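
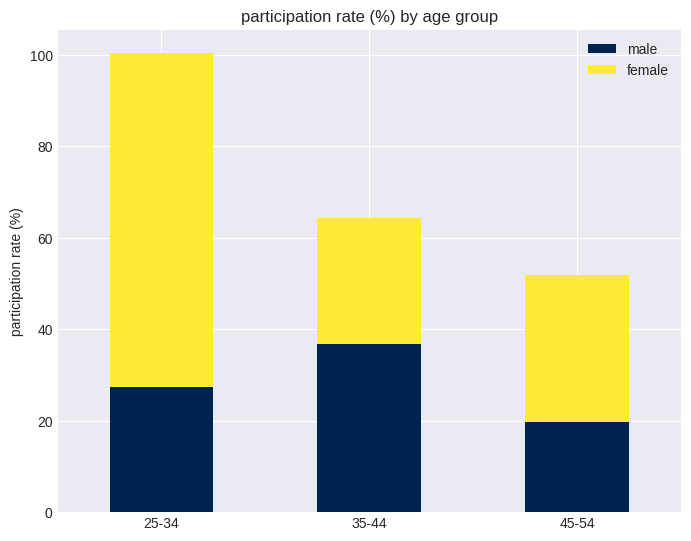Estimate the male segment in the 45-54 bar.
≈ 20

male top ≈ 20, bottom ≈ 0; segment ≈ 20.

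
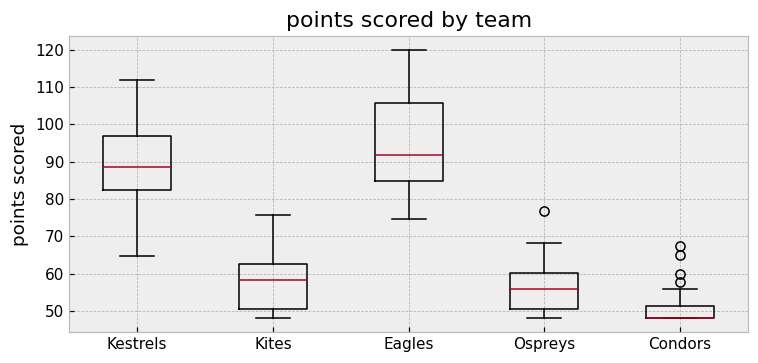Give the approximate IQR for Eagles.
≈ 20

Q3 ≈ 105, Q1 ≈ 85; IQR ≈ 20.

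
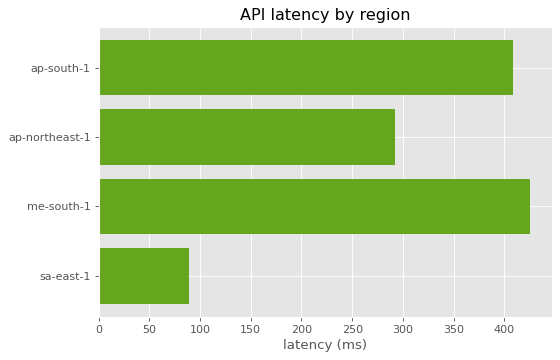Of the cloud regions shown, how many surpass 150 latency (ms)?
3

Above 150: ap-south-1, ap-northeast-1, me-south-1.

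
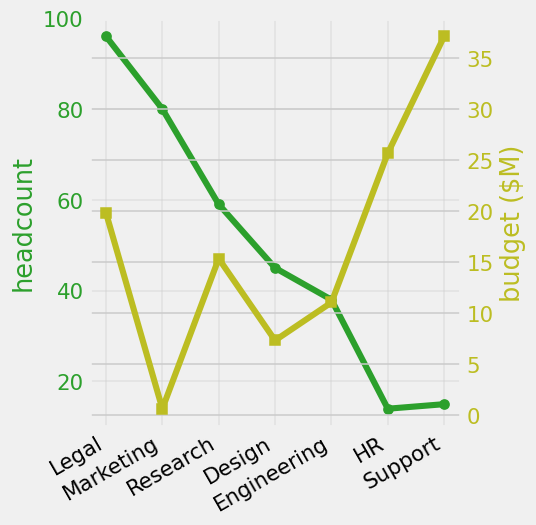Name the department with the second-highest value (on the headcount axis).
Marketing

Top 3 (on the headcount axis): Legal ≈ 100, Marketing ≈ 80, Research ≈ 60.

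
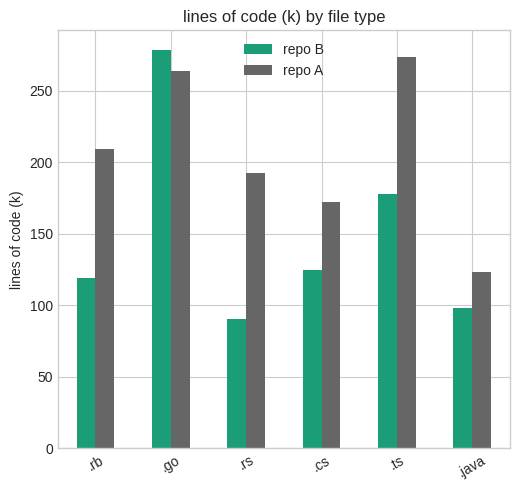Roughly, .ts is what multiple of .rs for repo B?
≈ 1.75×

.ts ≈ 175, .rs ≈ 100; 175/100 ≈ 1.75.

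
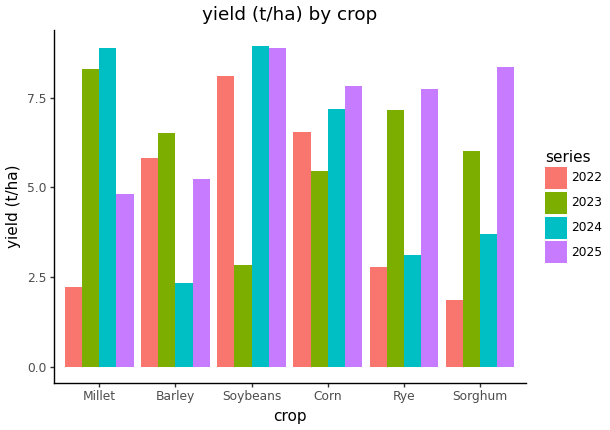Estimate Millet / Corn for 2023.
Millet ≈ 8, Corn ≈ 5; 8/5 ≈ 1.6.

≈ 1.6×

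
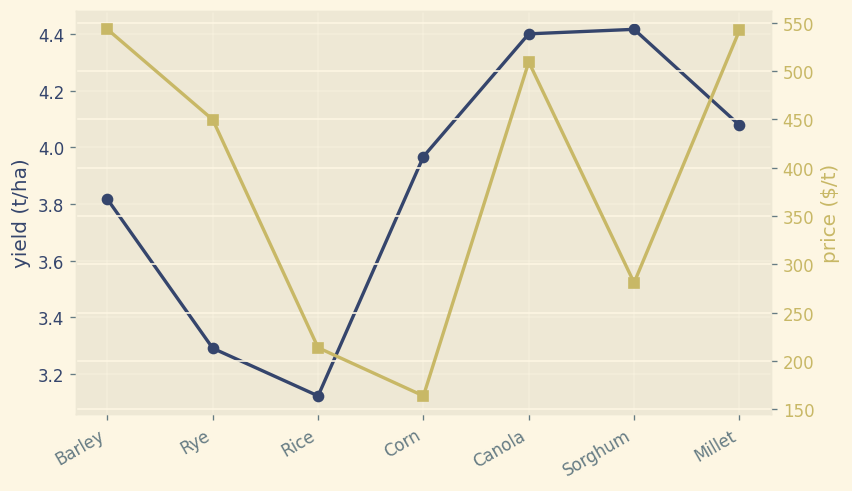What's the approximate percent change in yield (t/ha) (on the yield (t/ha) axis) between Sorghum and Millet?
≈ -9.1%

Sorghum ≈ 4.4, Millet ≈ 4.0; (4.0 − 4.4) / 4.4 ≈ -9.1%.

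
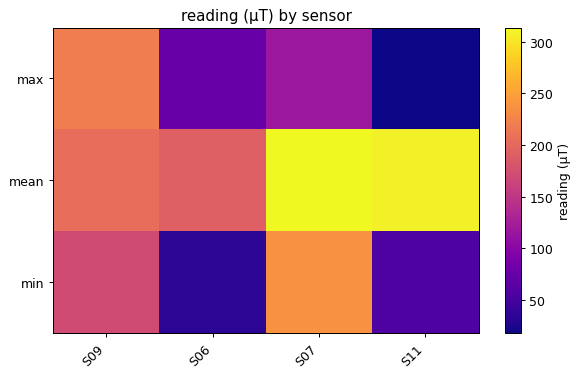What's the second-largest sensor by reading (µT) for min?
S09

Top 3 for min: S07 ≈ 250, S09 ≈ 175, S11 ≈ 50.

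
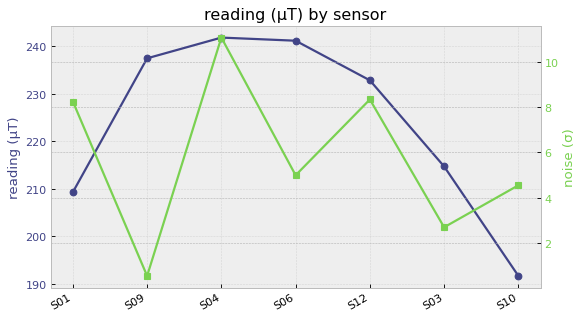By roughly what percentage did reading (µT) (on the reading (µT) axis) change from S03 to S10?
≈ -11.6%

S03 ≈ 215, S10 ≈ 190; (190 − 215) / 215 ≈ -11.6%.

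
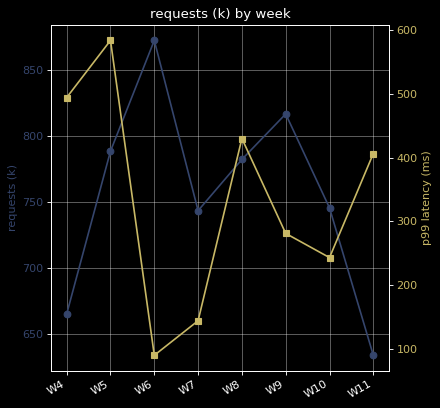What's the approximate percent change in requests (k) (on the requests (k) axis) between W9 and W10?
W9 ≈ 820, W10 ≈ 740; (740 − 820) / 820 ≈ -9.8%.

≈ -9.8%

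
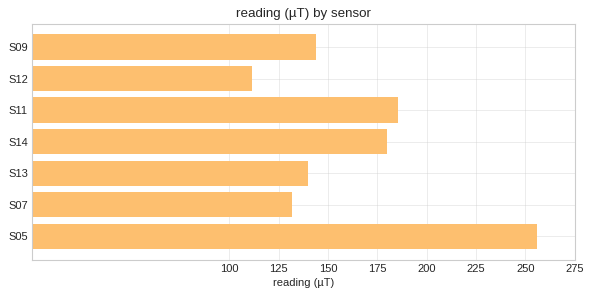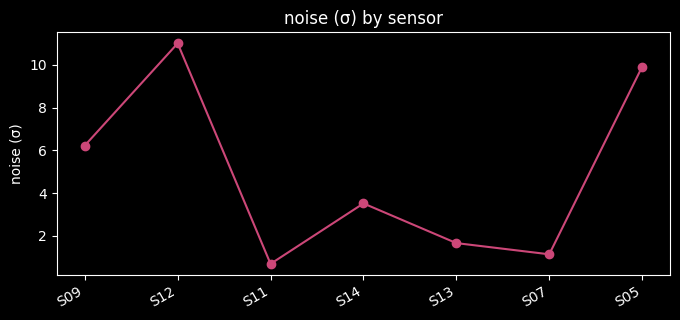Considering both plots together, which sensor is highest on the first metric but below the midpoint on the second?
Chart 2 median noise (σ) ≈ 4; below-median sensors: S11, S13, S07. Among those, S11 has the highest reading (µT) (≈ 175).

S11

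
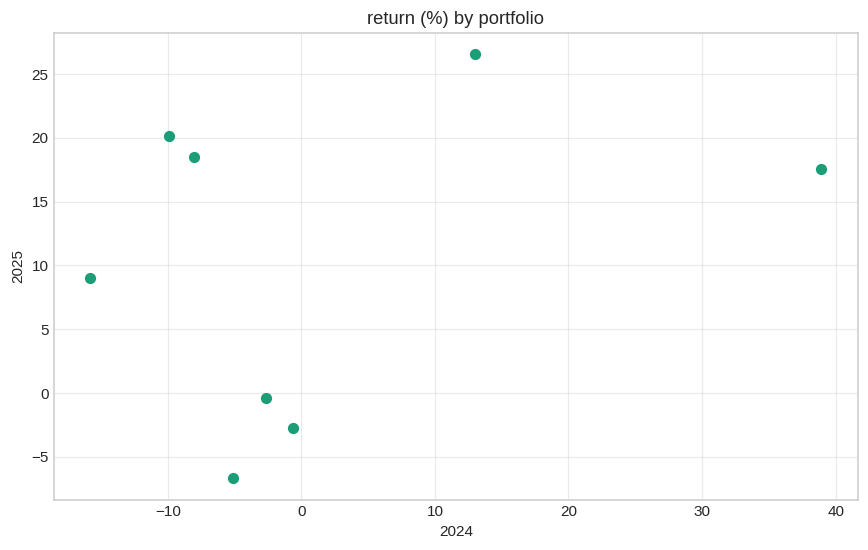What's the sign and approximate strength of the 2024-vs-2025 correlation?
Points are positively correlated; weak (|r| ≈ 0.3).

positive, weak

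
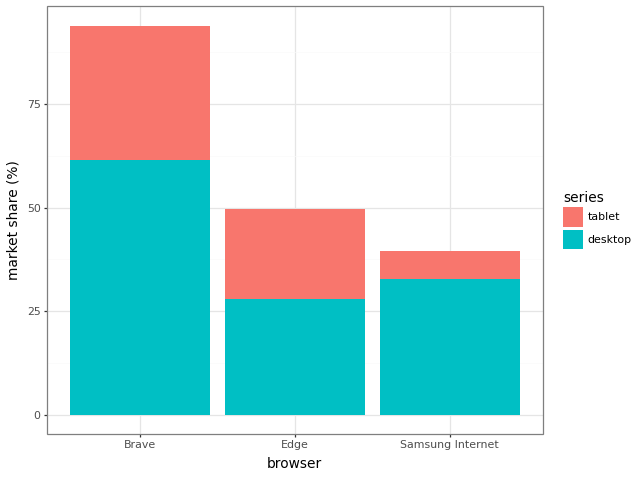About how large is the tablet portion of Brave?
tablet top ≈ 90, bottom ≈ 60; segment ≈ 30.

≈ 30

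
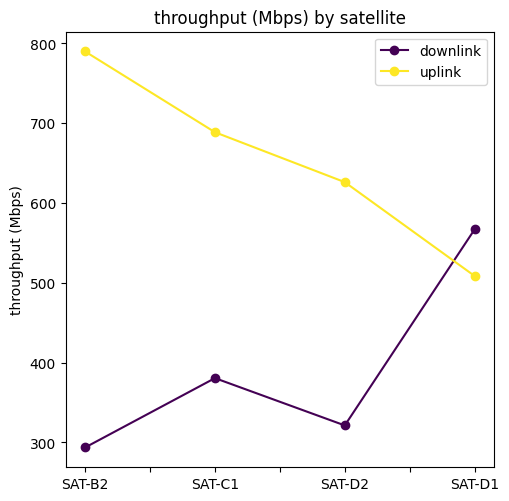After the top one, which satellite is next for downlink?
SAT-C1

Top 3 for downlink: SAT-D1 ≈ 550, SAT-C1 ≈ 400, SAT-D2 ≈ 300.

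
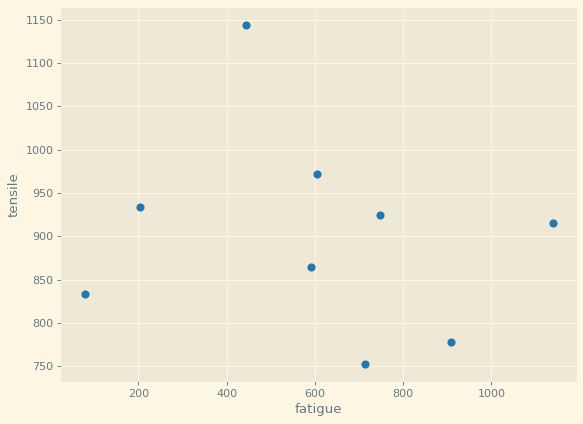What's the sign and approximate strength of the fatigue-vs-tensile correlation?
no clear correlation

Points are roughly uncorrelated; weak (|r| ≈ 0.2).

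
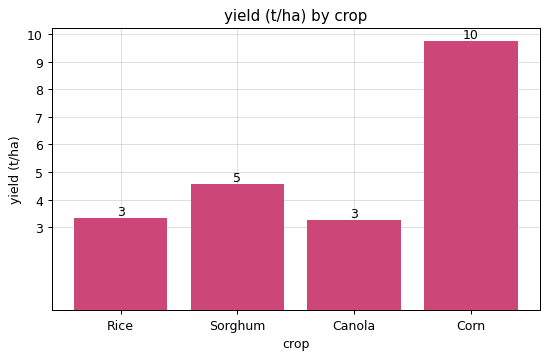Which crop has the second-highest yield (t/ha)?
Sorghum

Top 3: Corn ≈ 10, Sorghum ≈ 5, Rice ≈ 3.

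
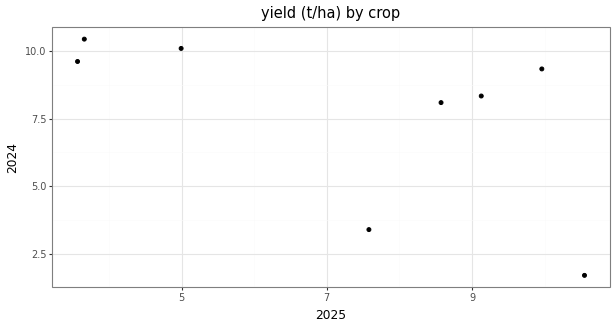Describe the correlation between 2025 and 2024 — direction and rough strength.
Points are negatively correlated; moderate (|r| ≈ 0.6).

negative, moderate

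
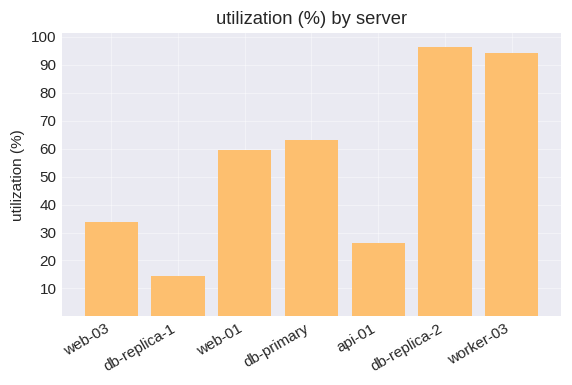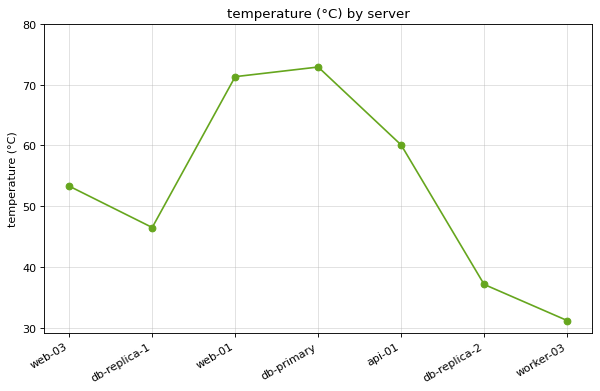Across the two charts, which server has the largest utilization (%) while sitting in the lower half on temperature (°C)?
Chart 2 median temperature (°C) ≈ 50; below-median servers: db-replica-1, db-replica-2, worker-03. Among those, db-replica-2 has the highest utilization (%) (≈ 100).

db-replica-2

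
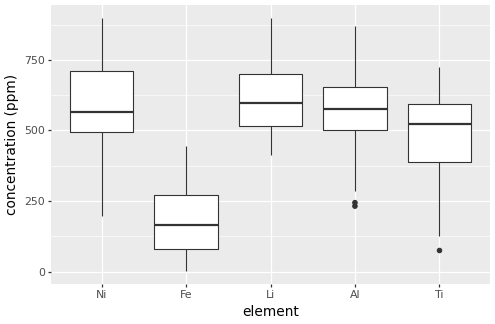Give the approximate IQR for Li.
Q3 ≈ 700, Q1 ≈ 500; IQR ≈ 200.

≈ 200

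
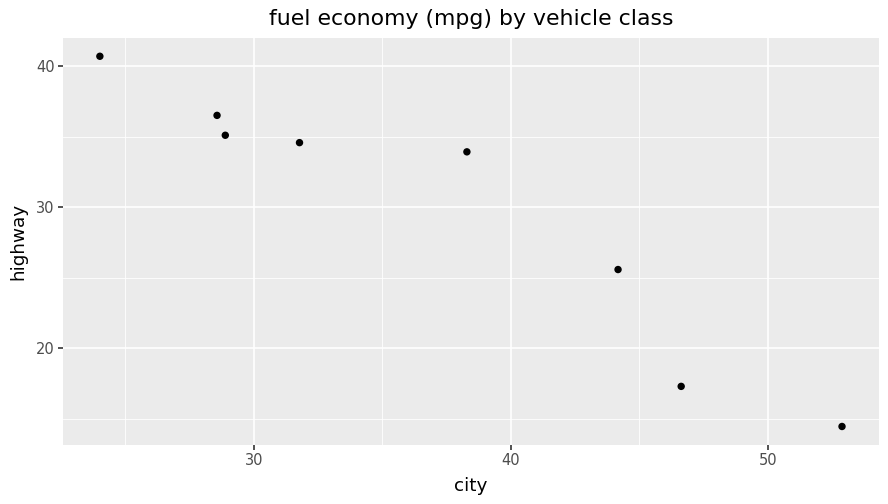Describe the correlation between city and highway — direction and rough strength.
Points are negatively correlated; strong (|r| ≈ 1.0).

negative, strong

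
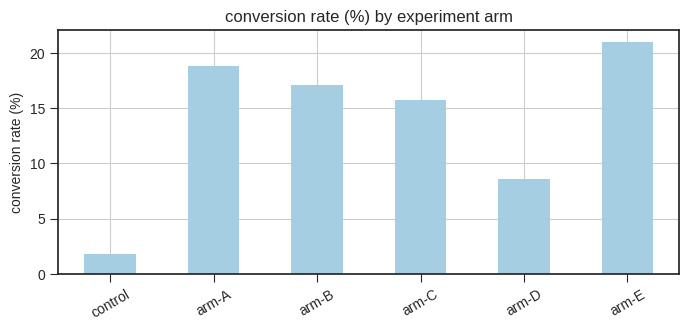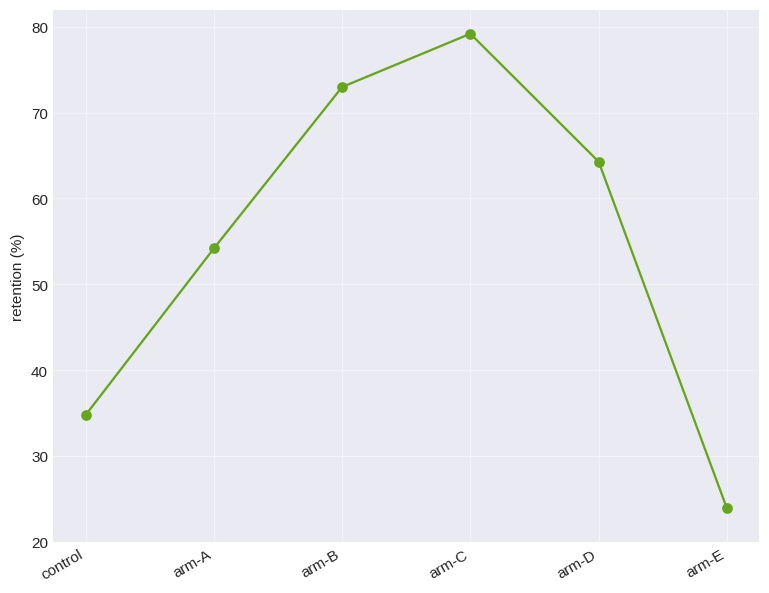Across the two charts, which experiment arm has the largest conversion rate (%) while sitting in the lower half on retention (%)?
arm-E

Chart 2 median retention (%) ≈ 60; below-median experiment arms: control, arm-A, arm-E. Among those, arm-E has the highest conversion rate (%) (≈ 22).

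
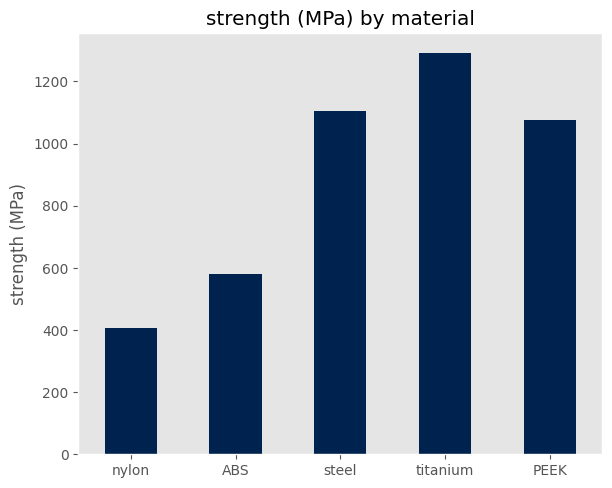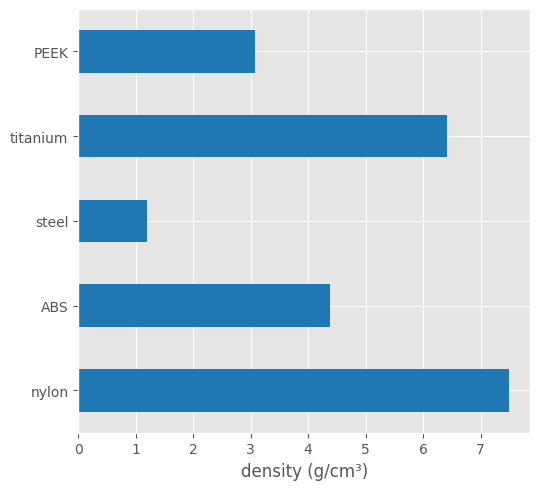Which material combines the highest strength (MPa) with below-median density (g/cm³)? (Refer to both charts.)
steel

Chart 2 median density (g/cm³) ≈ 4; below-median materials: steel, PEEK. Among those, steel has the highest strength (MPa) (≈ 1200).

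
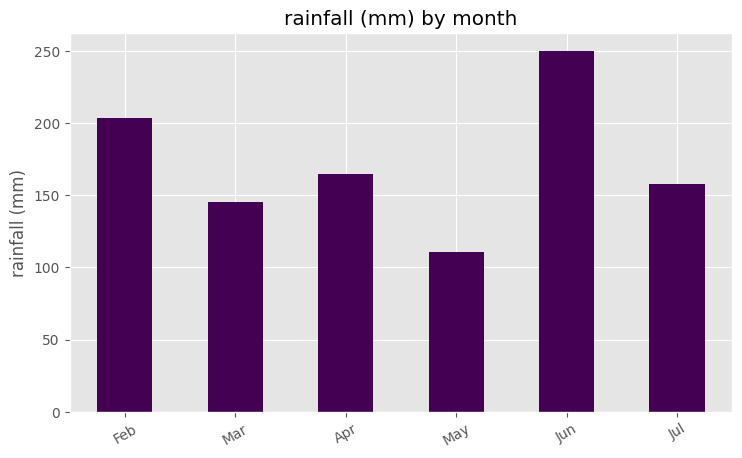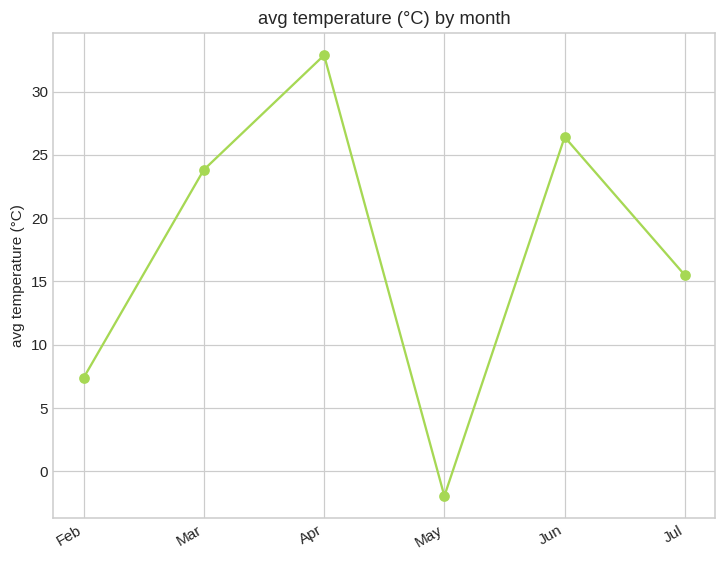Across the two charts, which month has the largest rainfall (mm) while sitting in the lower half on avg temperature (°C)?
Feb

Chart 2 median avg temperature (°C) ≈ 20; below-median months: Feb, May, Jul. Among those, Feb has the highest rainfall (mm) (≈ 200).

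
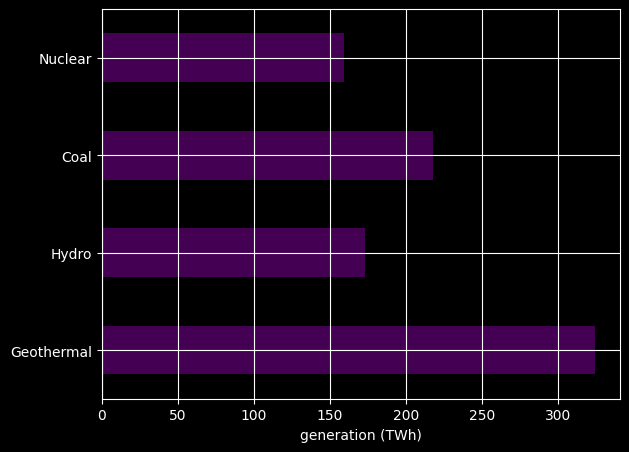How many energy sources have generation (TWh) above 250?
1

Above 250: Geothermal.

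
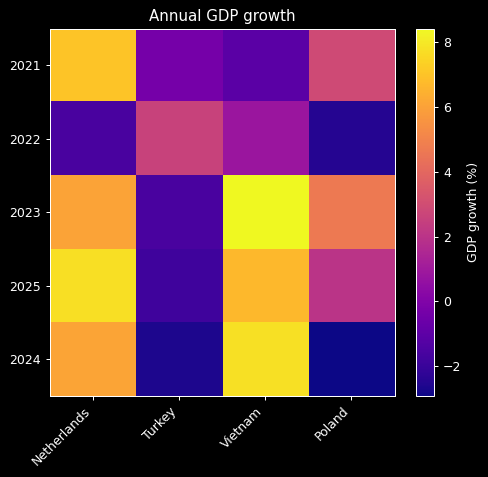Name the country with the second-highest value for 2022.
Vietnam

Top 3 for 2022: Turkey ≈ 3, Vietnam ≈ 1, Netherlands ≈ -2.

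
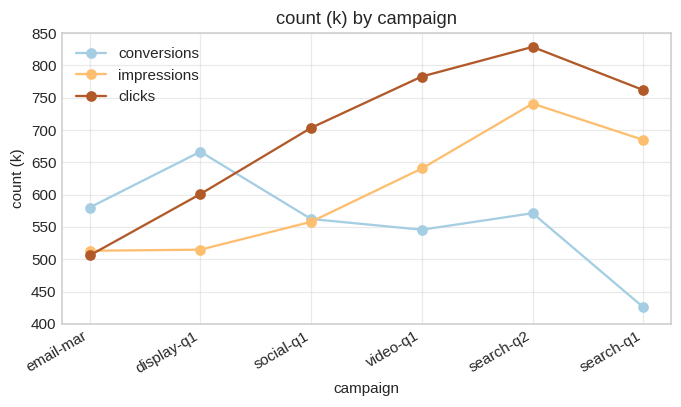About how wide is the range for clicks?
≈ 350

Max search-q2 ≈ 850, min email-mar ≈ 500; range ≈ 350.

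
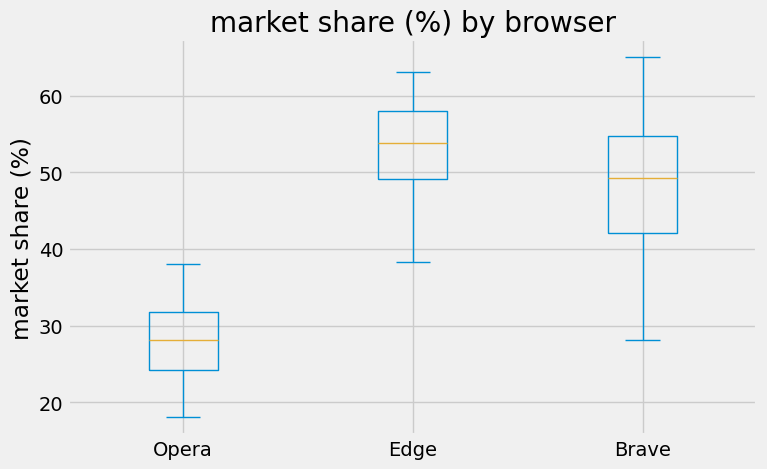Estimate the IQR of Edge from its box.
Q3 ≈ 60, Q1 ≈ 50; IQR ≈ 10.

≈ 10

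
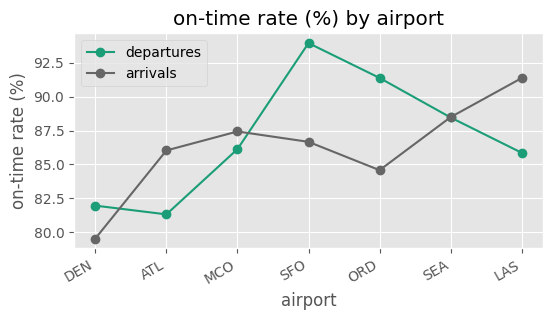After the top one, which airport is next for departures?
ORD

Top 3 for departures: SFO ≈ 94, ORD ≈ 92, SEA ≈ 88.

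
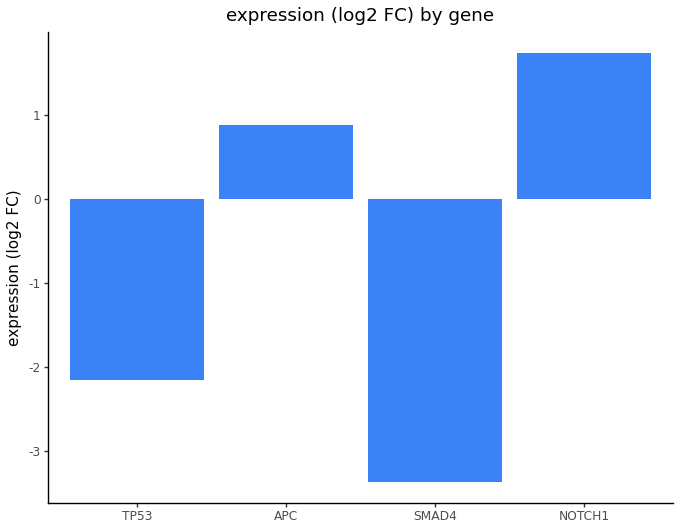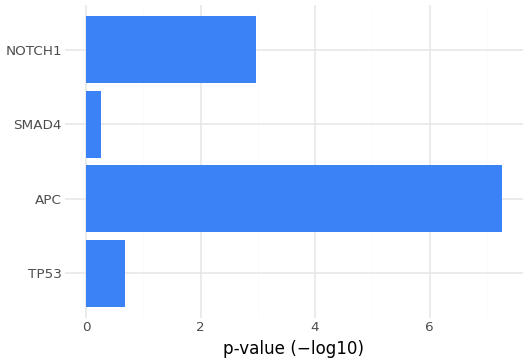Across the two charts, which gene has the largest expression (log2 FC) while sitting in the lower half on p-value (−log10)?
Chart 2 median p-value (−log10) ≈ 2; below-median genes: TP53, SMAD4. Among those, TP53 has the highest expression (log2 FC) (≈ -2.2).

TP53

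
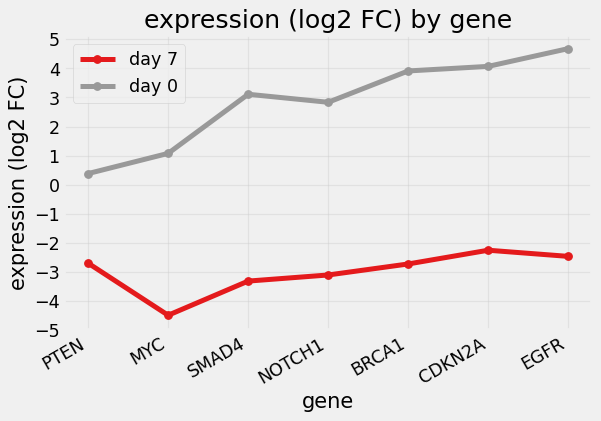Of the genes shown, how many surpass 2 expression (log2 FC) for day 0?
5

Above 2: SMAD4, NOTCH1, BRCA1, CDKN2A, EGFR.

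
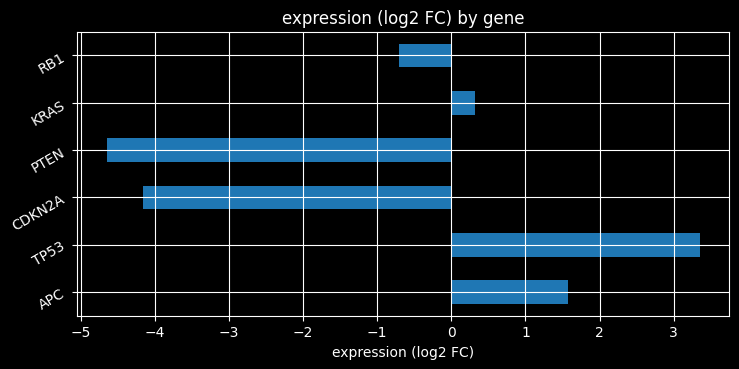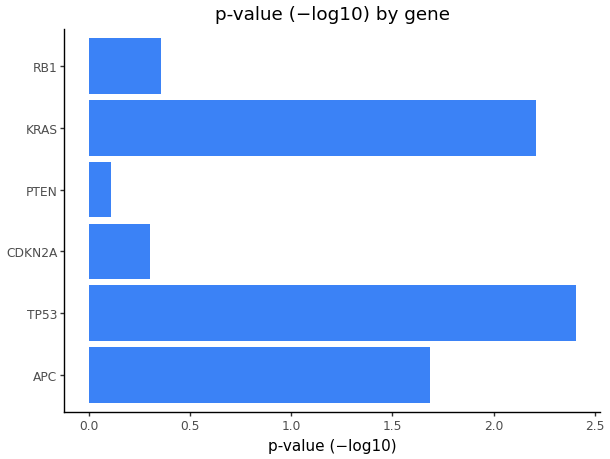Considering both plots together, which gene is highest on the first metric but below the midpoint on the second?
Chart 2 median p-value (−log10) ≈ 1; below-median genes: CDKN2A, PTEN, RB1. Among those, RB1 has the highest expression (log2 FC) (≈ -0.5).

RB1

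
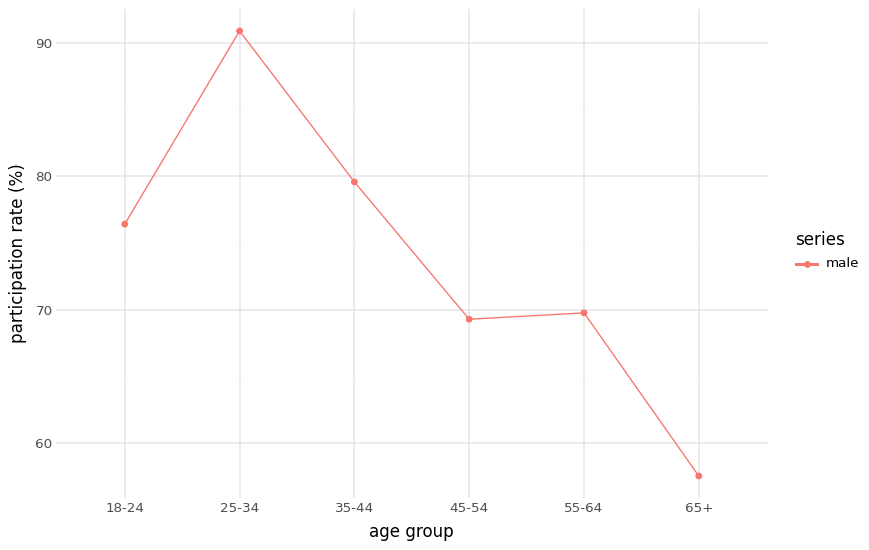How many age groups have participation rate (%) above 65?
Above 65: 18-24, 25-34, 35-44, 45-54, 55-64.

5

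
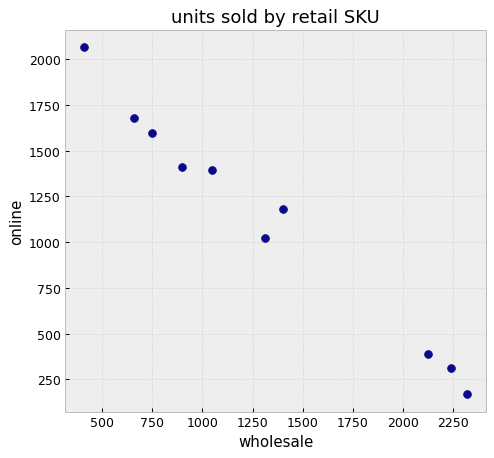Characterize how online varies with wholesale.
negative, strong

Points are negatively correlated; strong (|r| ≈ 1.0).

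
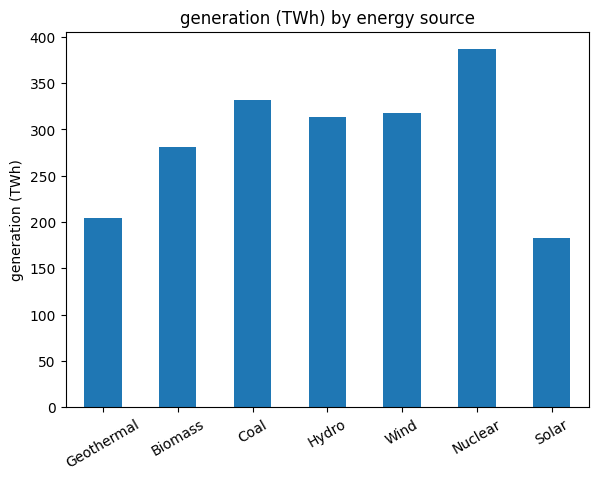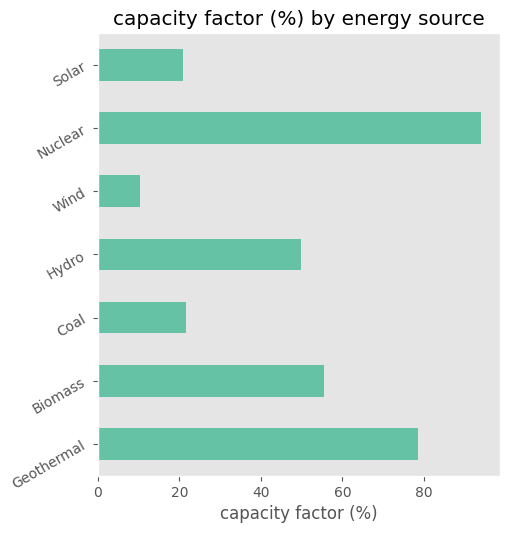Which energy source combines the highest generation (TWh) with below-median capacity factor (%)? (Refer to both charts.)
Chart 2 median capacity factor (%) ≈ 50; below-median energy sources: Coal, Wind, Solar. Among those, Coal has the highest generation (TWh) (≈ 350).

Coal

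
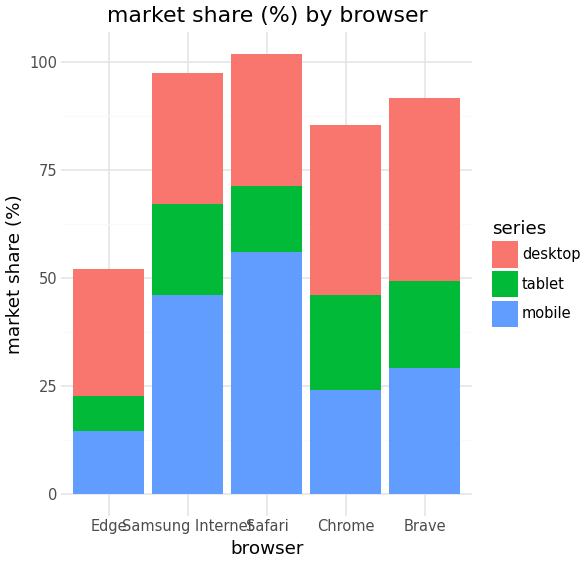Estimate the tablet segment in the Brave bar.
≈ 20

tablet top ≈ 50, bottom ≈ 30; segment ≈ 20.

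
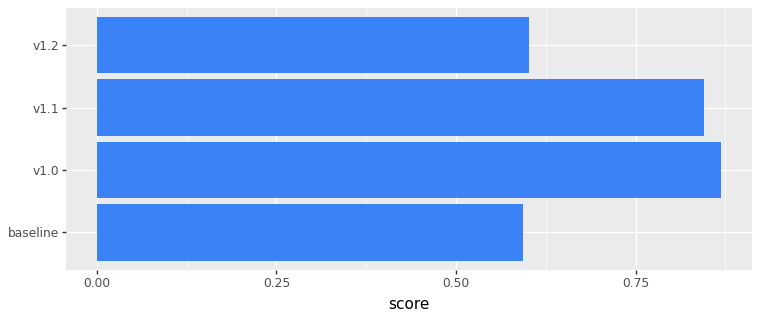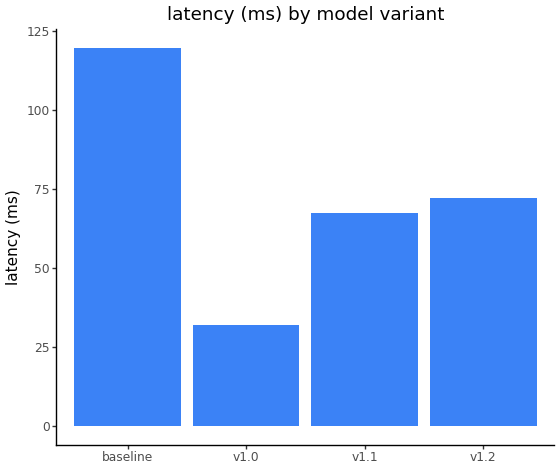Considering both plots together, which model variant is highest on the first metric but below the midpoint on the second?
Chart 2 median latency (ms) ≈ 60; below-median model variants: v1.0, v1.1. Among those, v1.0 has the highest score (≈ 0.9).

v1.0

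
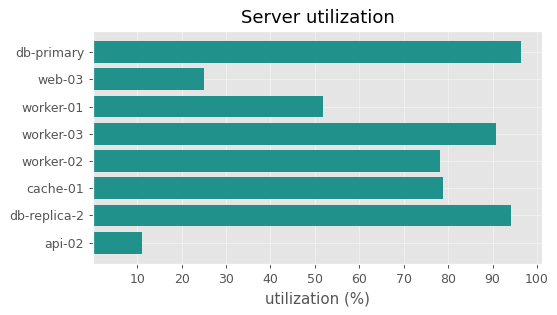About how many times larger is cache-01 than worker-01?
≈ 1.6×

cache-01 ≈ 80, worker-01 ≈ 50; 80/50 ≈ 1.6.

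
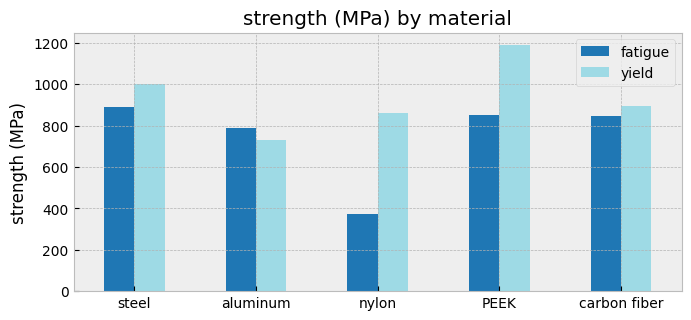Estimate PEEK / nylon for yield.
PEEK ≈ 1200, nylon ≈ 900; 1200/900 ≈ 1.33.

≈ 1.33×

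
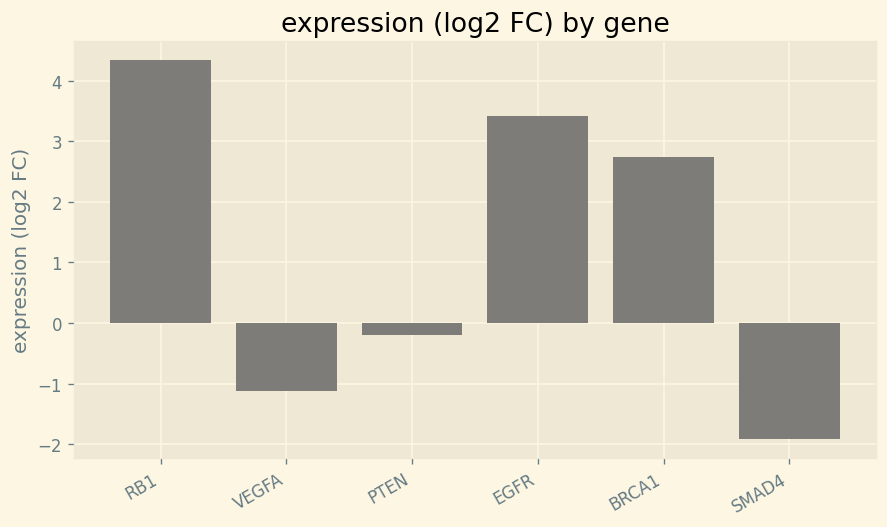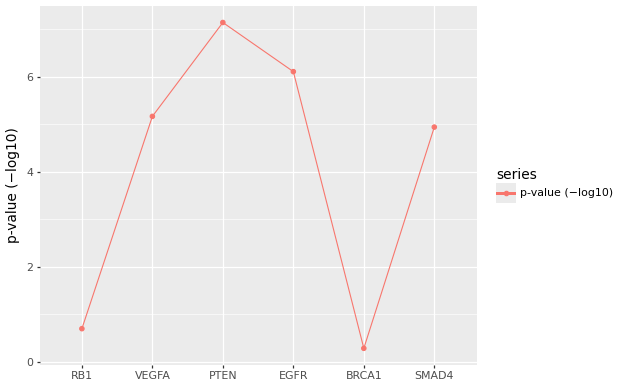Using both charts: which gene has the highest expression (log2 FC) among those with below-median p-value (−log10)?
Chart 2 median p-value (−log10) ≈ 5; below-median genes: RB1, BRCA1, SMAD4. Among those, RB1 has the highest expression (log2 FC) (≈ 4.5).

RB1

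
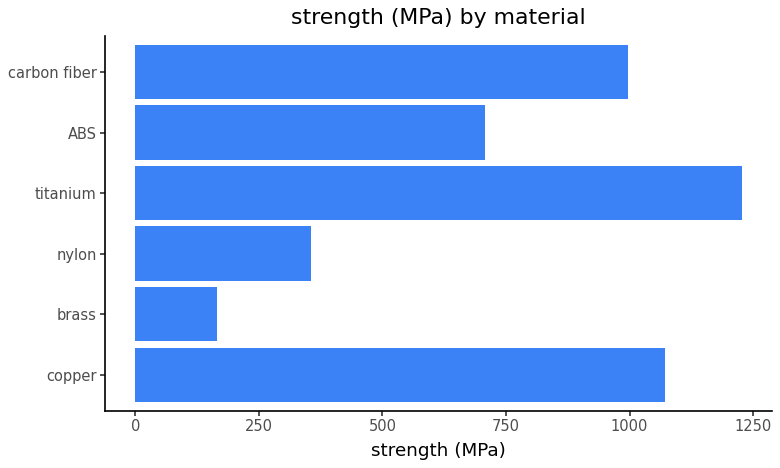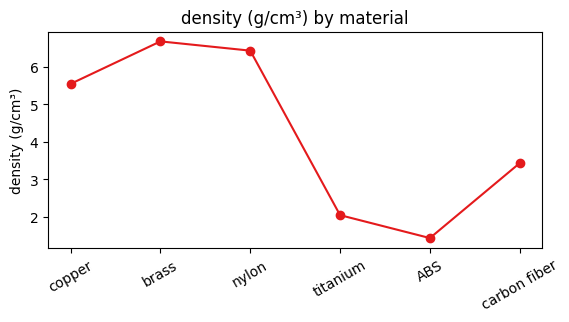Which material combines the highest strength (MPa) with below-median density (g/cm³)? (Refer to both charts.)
Chart 2 median density (g/cm³) ≈ 4; below-median materials: titanium, ABS, carbon fiber. Among those, titanium has the highest strength (MPa) (≈ 1200).

titanium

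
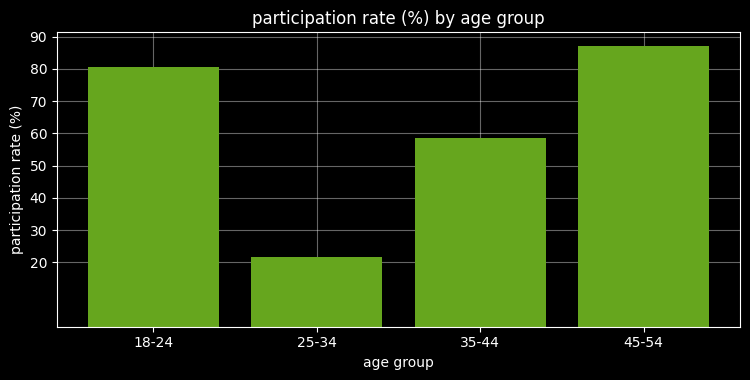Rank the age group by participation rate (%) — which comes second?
18-24

Top 3: 45-54 ≈ 90, 18-24 ≈ 80, 35-44 ≈ 60.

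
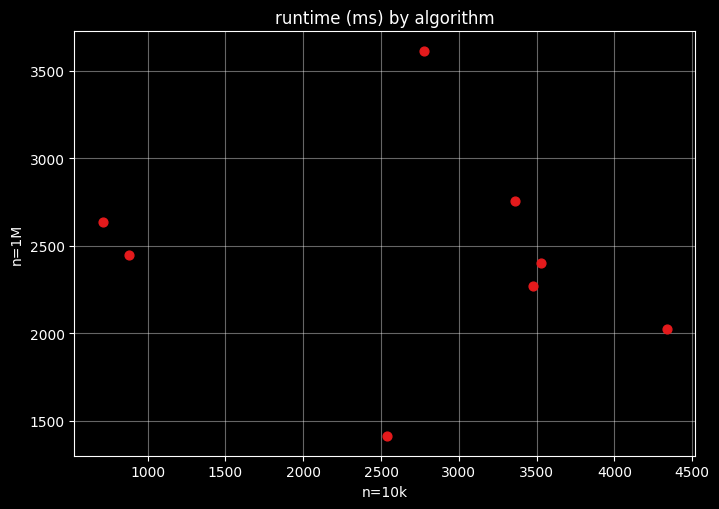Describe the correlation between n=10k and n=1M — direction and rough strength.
Points are roughly uncorrelated; weak (|r| ≈ 0.1).

no clear correlation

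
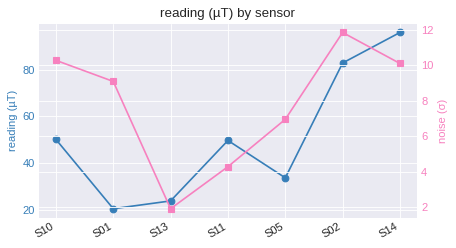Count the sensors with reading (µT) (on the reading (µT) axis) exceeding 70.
2

Above 70: S02, S14.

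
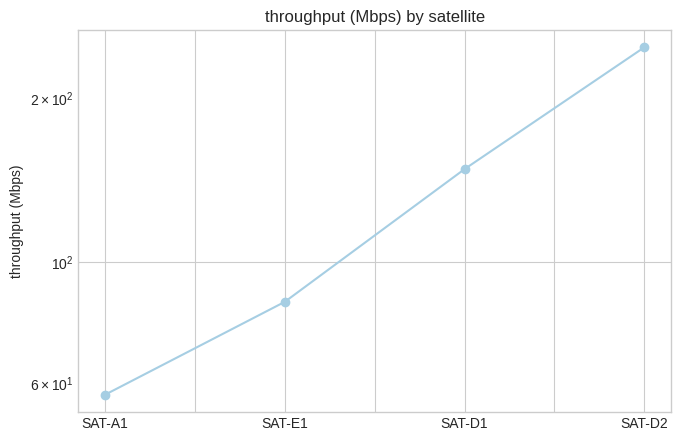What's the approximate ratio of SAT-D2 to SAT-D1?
SAT-D2 ≈ 240, SAT-D1 ≈ 140; 240/140 ≈ 1.71.

≈ 1.71×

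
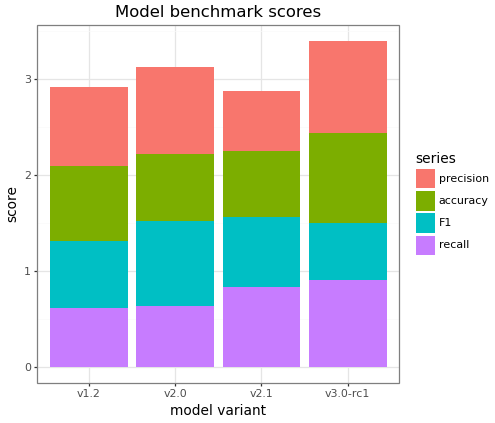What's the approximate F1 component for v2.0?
≈ 1.0

F1 top ≈ 1.5, bottom ≈ 0.5; segment ≈ 1.0.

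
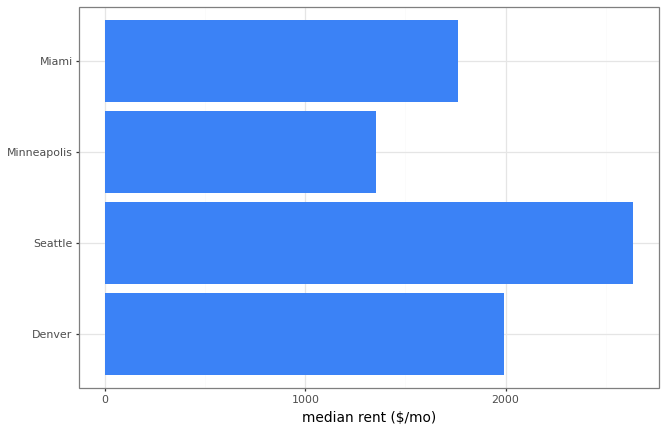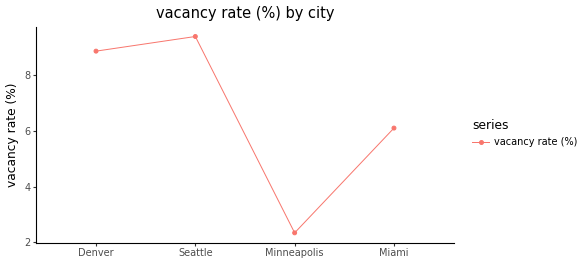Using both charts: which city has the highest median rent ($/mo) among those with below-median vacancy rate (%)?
Miami

Chart 2 median vacancy rate (%) ≈ 7; below-median cities: Minneapolis, Miami. Among those, Miami has the highest median rent ($/mo) (≈ 2000).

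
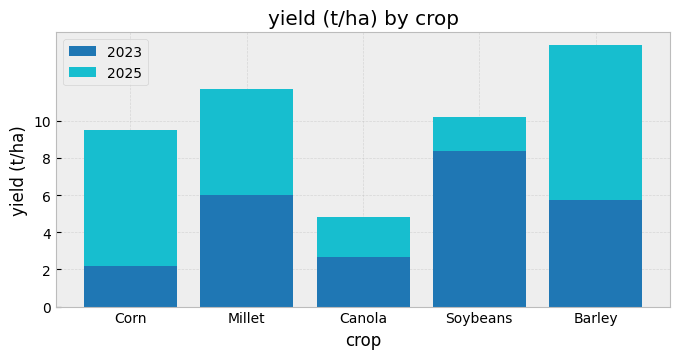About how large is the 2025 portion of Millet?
≈ 6

2025 top ≈ 12, bottom ≈ 6; segment ≈ 6.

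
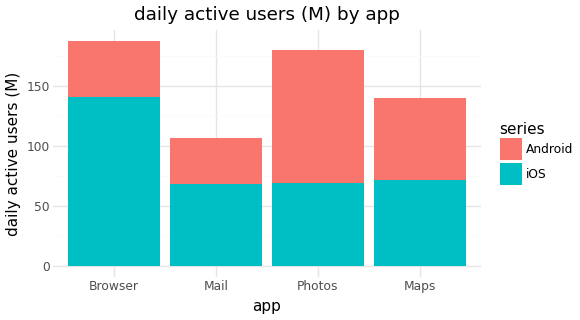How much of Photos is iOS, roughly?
iOS top ≈ 60, bottom ≈ 0; segment ≈ 60.

≈ 60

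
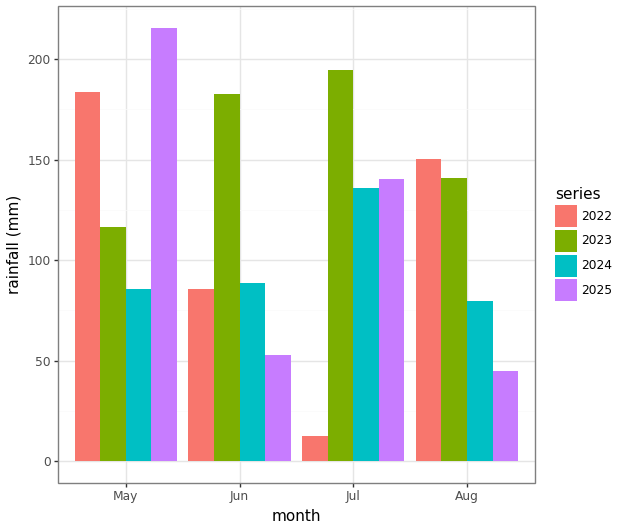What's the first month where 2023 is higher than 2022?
Jun

May: 2023 ≈ 120 vs 2022 ≈ 180 (not yet); Jun: 2023 ≈ 180 vs 2022 ≈ 80 (first crossover).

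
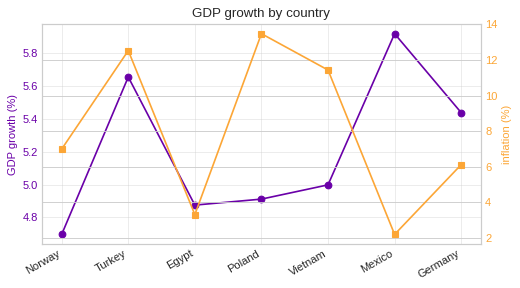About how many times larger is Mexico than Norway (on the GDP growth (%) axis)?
Mexico ≈ 6.0, Norway ≈ 4.6; 6.0/4.6 ≈ 1.3.

≈ 1.3×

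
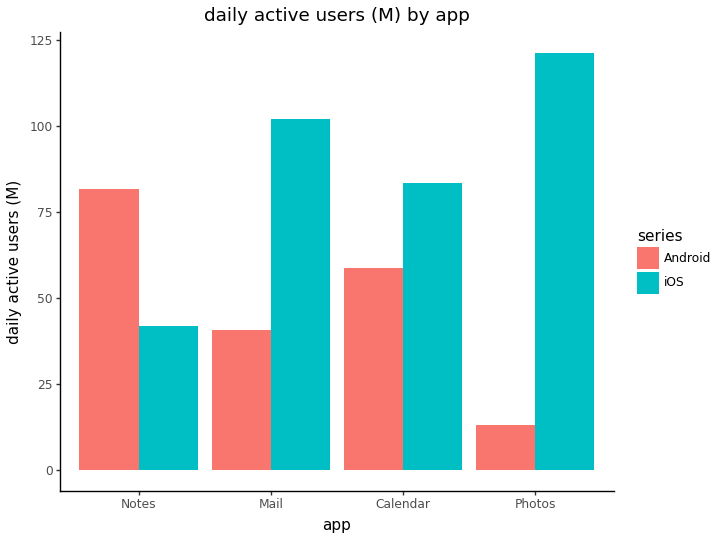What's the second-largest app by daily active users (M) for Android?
Calendar

Top 3 for Android: Notes ≈ 80, Calendar ≈ 60, Mail ≈ 40.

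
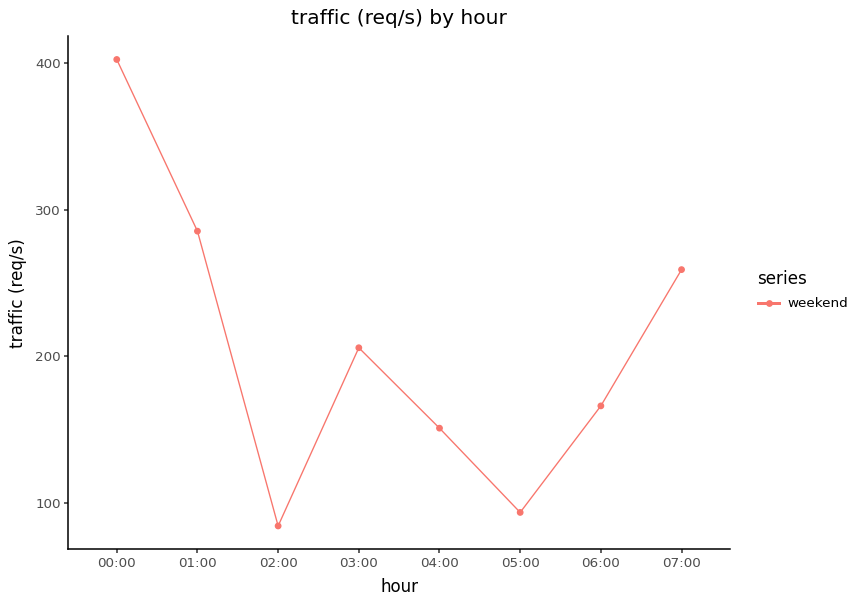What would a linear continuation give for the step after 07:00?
≈ 325

Last three: 100, 150, 250 → slope ≈ 75/step → next ≈ 325.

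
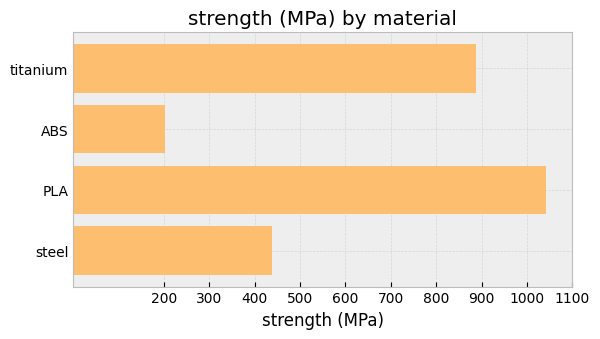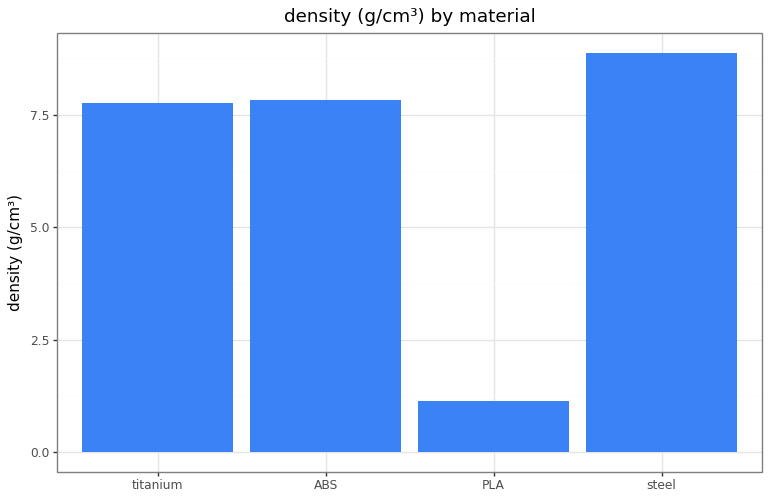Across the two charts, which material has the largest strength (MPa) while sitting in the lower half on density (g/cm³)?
PLA

Chart 2 median density (g/cm³) ≈ 8; below-median materials: titanium, PLA. Among those, PLA has the highest strength (MPa) (≈ 1000).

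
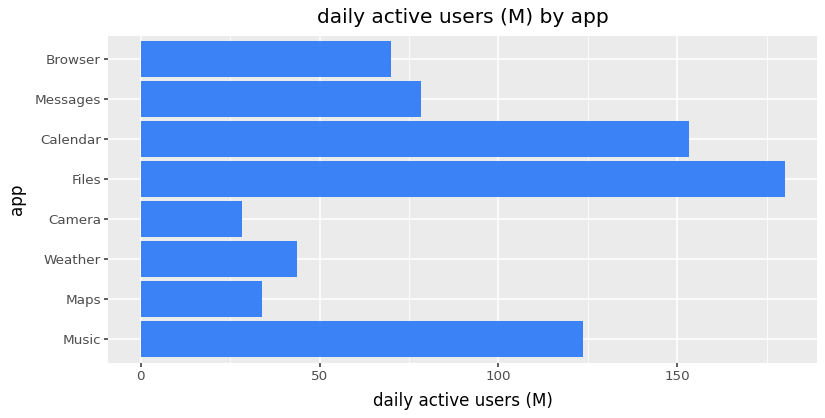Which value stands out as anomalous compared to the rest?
Files

Files ≈ 180; the rest sit between ≈ 20 and ≈ 160.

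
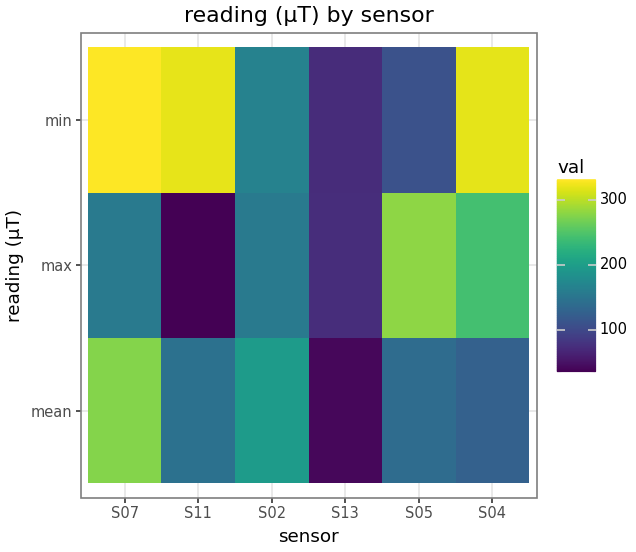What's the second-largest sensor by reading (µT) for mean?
Top 3 for mean: S07 ≈ 275, S02 ≈ 200, S11 ≈ 150.

S02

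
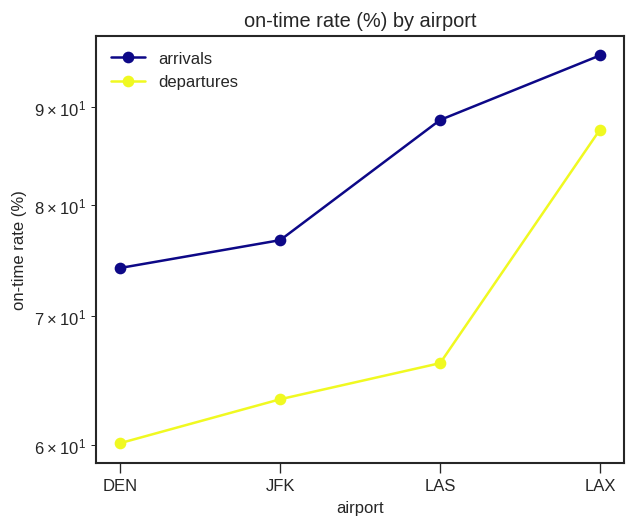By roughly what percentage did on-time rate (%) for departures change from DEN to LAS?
≈ +8.3%

DEN ≈ 60, LAS ≈ 65; (65 − 60) / 60 ≈ +8.3%.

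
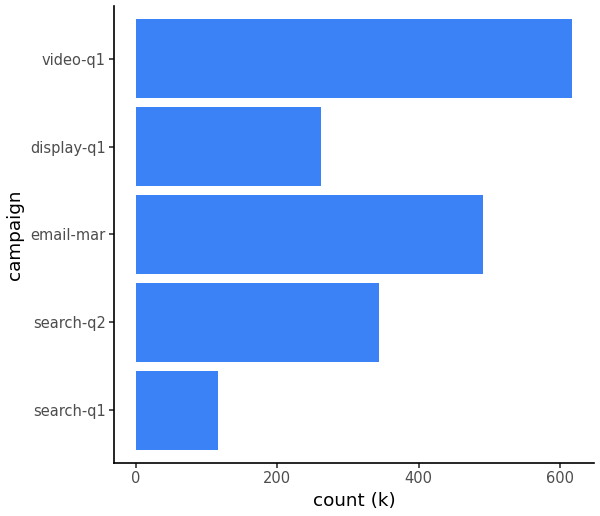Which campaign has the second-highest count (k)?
Top 3: video-q1 ≈ 600, email-mar ≈ 500, search-q2 ≈ 300.

email-mar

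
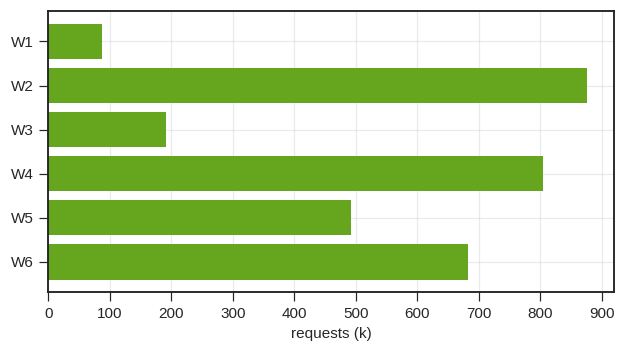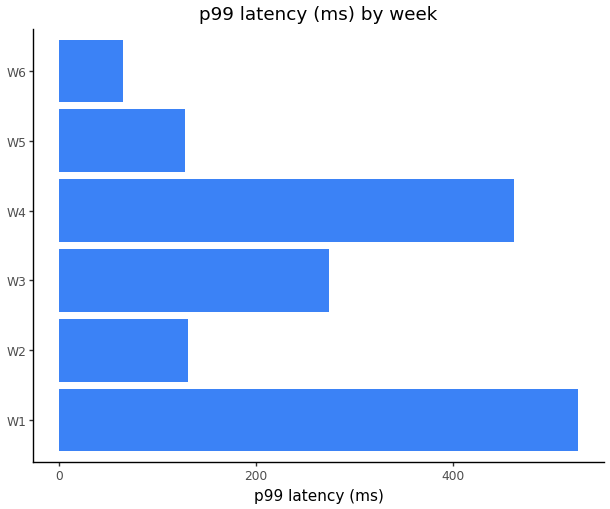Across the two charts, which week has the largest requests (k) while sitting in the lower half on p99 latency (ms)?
W2

Chart 2 median p99 latency (ms) ≈ 200; below-median weeks: W2, W5, W6. Among those, W2 has the highest requests (k) (≈ 900).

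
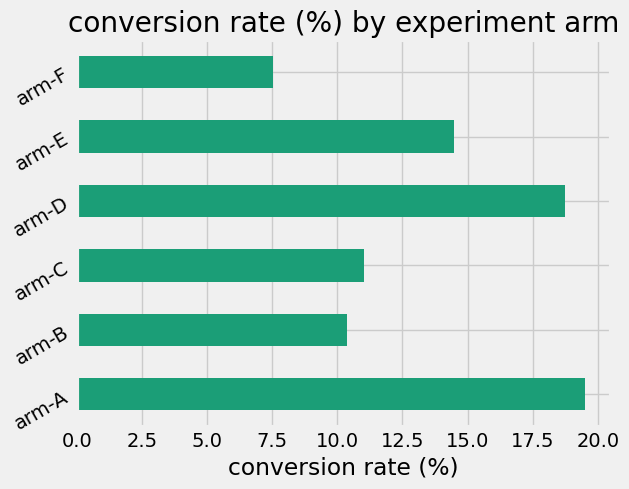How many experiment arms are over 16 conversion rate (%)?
2

Above 16: arm-A, arm-D.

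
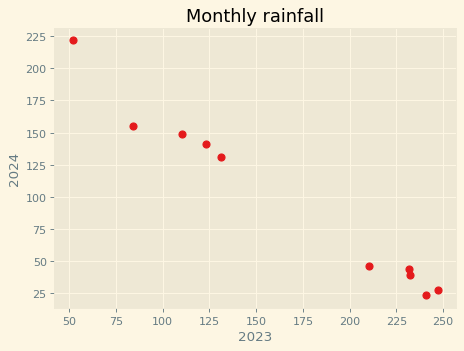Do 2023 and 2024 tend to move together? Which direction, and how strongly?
negative, strong

Points are negatively correlated; strong (|r| ≈ 1.0).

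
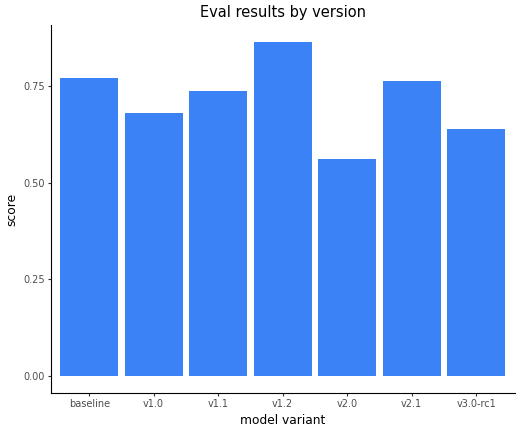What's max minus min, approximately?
Max v1.2 ≈ 0.9, min v2.0 ≈ 0.6; range ≈ 0.3.

≈ 0.3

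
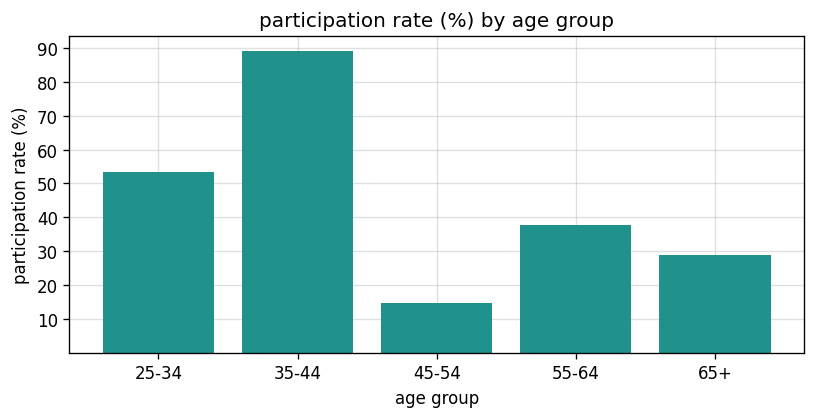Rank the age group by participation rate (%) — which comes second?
Top 3: 35-44 ≈ 90, 25-34 ≈ 50, 55-64 ≈ 40.

25-34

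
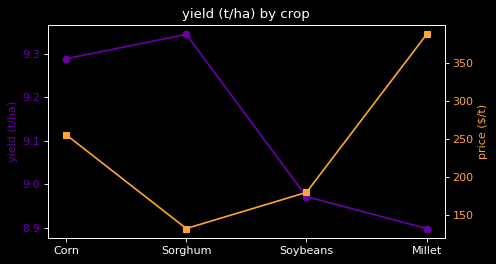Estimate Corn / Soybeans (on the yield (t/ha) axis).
≈ 1.04×

Corn ≈ 9.30, Soybeans ≈ 8.95; 9.30/8.95 ≈ 1.04.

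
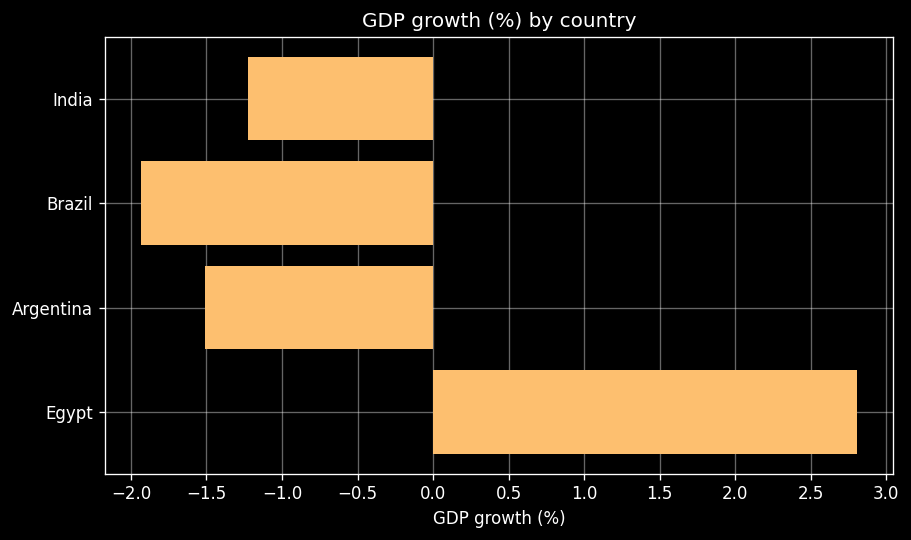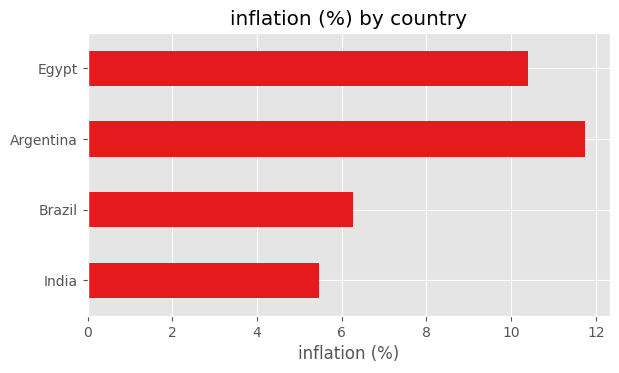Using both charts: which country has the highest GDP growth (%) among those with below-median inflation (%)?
Chart 2 median inflation (%) ≈ 8; below-median countries: India, Brazil. Among those, India has the highest GDP growth (%) (≈ -1).

India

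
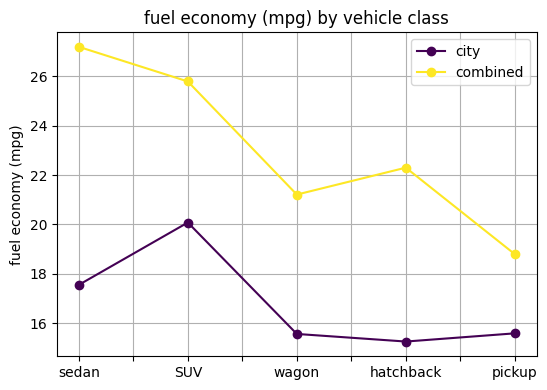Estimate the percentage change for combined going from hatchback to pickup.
≈ -13.6%

hatchback ≈ 22, pickup ≈ 19; (19 − 22) / 22 ≈ -13.6%.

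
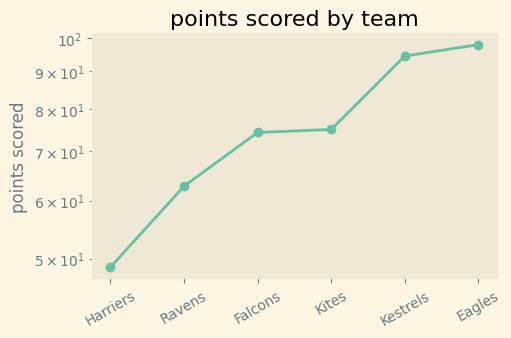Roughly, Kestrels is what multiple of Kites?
Kestrels ≈ 95, Kites ≈ 75; 95/75 ≈ 1.27.

≈ 1.27×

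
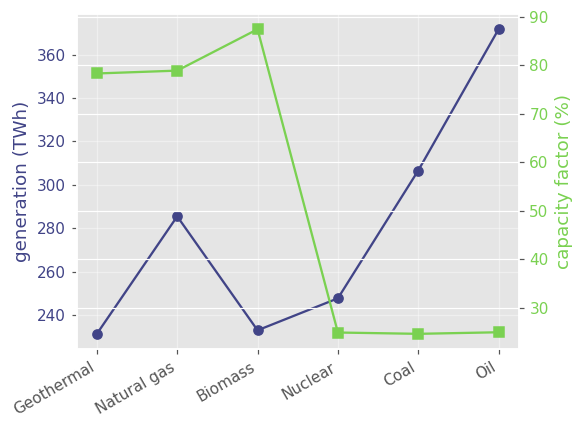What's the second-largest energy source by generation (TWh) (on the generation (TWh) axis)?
Coal

Top 3 (on the generation (TWh) axis): Oil ≈ 380, Coal ≈ 300, Natural gas ≈ 280.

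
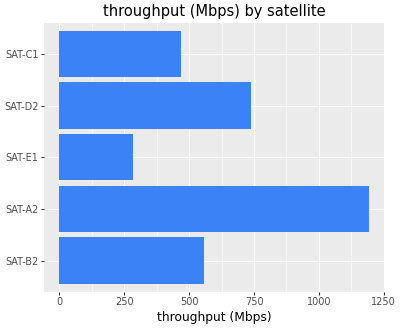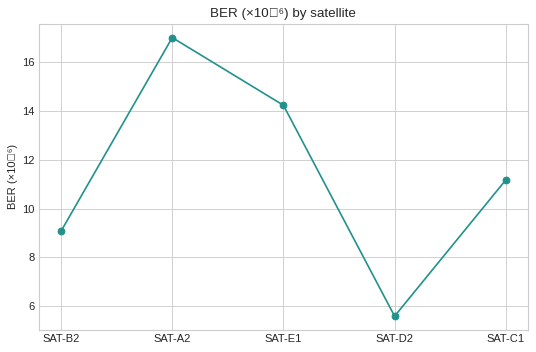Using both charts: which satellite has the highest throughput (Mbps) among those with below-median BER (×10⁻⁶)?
Chart 2 median BER (×10⁻⁶) ≈ 12; below-median satellites: SAT-B2, SAT-D2. Among those, SAT-D2 has the highest throughput (Mbps) (≈ 800).

SAT-D2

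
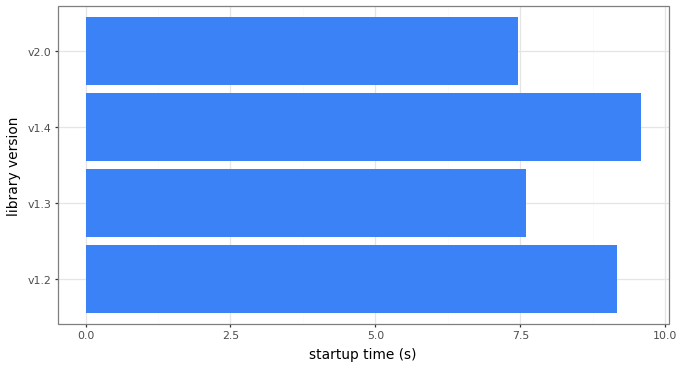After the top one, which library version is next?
Top 3: v1.4 ≈ 10, v1.2 ≈ 9, v1.3 ≈ 8.

v1.2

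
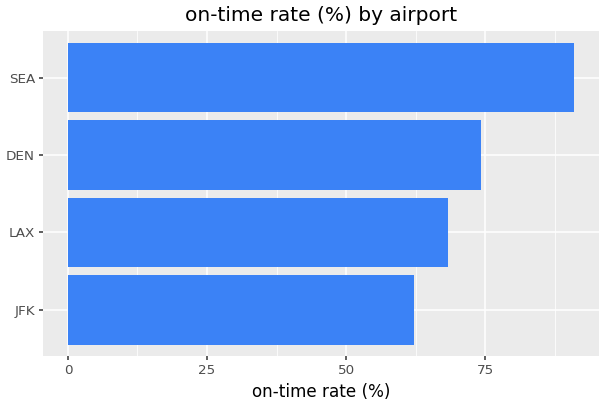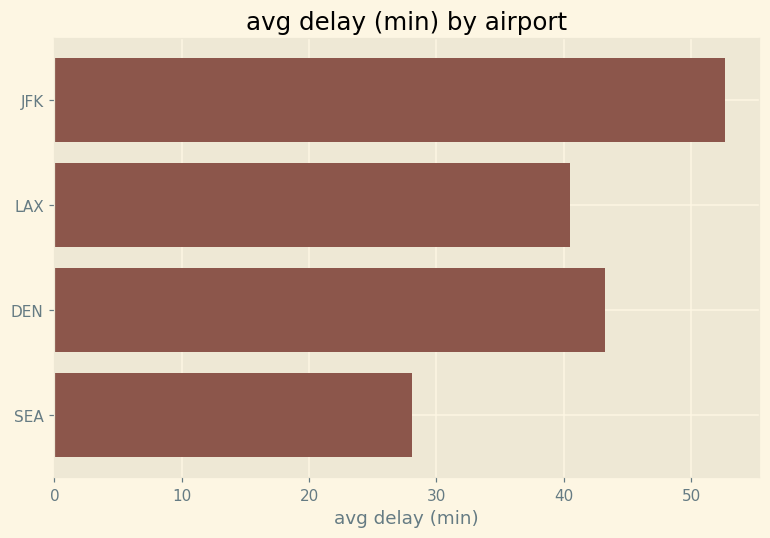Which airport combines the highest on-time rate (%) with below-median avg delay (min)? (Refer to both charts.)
Chart 2 median avg delay (min) ≈ 40; below-median airports: LAX, SEA. Among those, SEA has the highest on-time rate (%) (≈ 90).

SEA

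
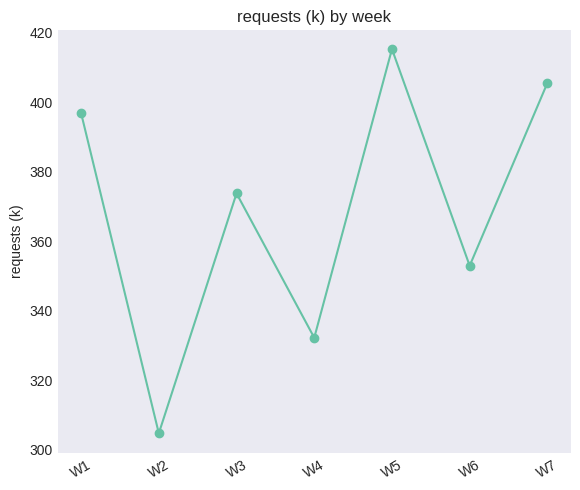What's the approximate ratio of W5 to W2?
W5 ≈ 420, W2 ≈ 300; 420/300 ≈ 1.4.

≈ 1.4×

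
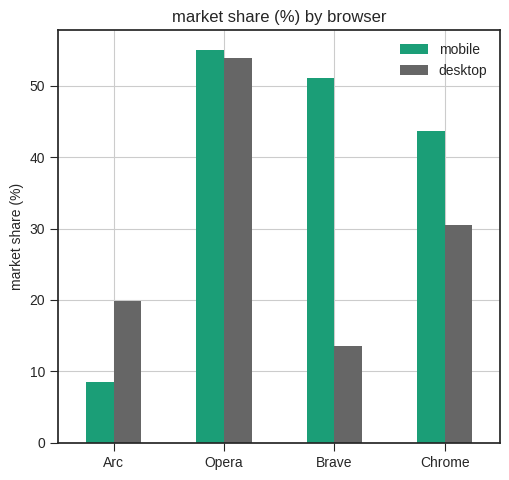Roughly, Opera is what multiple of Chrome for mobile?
Opera ≈ 55, Chrome ≈ 45; 55/45 ≈ 1.22.

≈ 1.22×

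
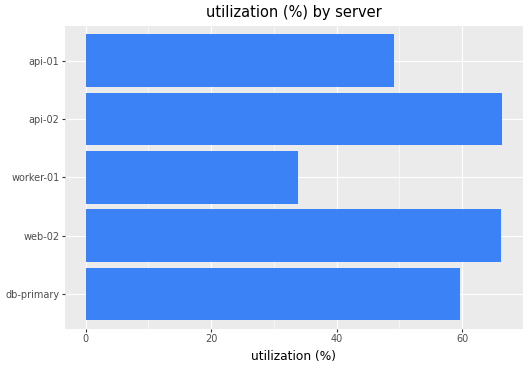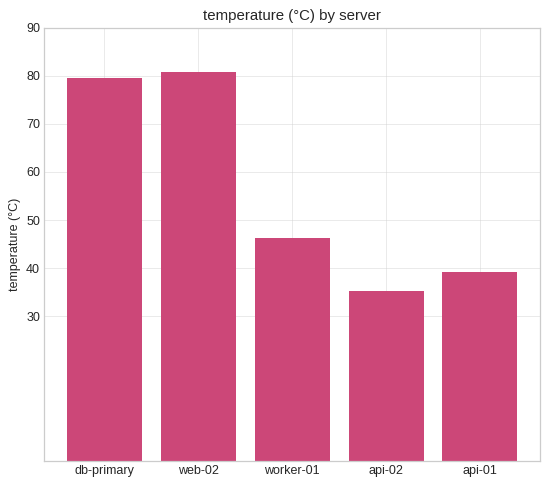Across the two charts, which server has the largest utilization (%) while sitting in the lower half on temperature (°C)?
api-02

Chart 2 median temperature (°C) ≈ 50; below-median servers: api-02, api-01. Among those, api-02 has the highest utilization (%) (≈ 70).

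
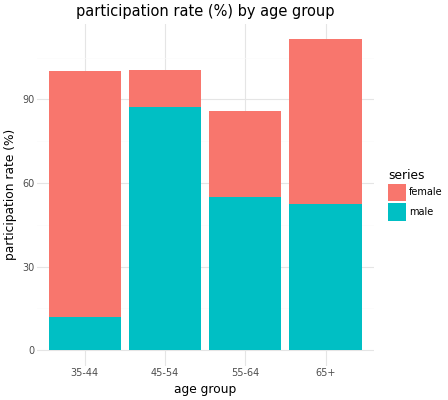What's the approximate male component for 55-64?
male top ≈ 50, bottom ≈ 0; segment ≈ 50.

≈ 50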